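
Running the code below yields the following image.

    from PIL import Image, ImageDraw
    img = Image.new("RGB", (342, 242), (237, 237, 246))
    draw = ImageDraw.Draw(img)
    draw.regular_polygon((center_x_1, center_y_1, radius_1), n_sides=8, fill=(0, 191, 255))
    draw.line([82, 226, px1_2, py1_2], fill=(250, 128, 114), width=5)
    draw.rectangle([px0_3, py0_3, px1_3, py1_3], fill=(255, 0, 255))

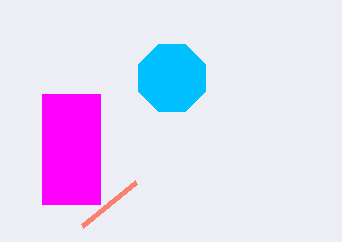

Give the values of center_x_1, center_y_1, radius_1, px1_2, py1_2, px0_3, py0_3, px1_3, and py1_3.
center_x_1 = 172; center_y_1 = 78; radius_1 = 36; px1_2 = 136; py1_2 = 182; px0_3 = 42; py0_3 = 94; px1_3 = 100; py1_3 = 204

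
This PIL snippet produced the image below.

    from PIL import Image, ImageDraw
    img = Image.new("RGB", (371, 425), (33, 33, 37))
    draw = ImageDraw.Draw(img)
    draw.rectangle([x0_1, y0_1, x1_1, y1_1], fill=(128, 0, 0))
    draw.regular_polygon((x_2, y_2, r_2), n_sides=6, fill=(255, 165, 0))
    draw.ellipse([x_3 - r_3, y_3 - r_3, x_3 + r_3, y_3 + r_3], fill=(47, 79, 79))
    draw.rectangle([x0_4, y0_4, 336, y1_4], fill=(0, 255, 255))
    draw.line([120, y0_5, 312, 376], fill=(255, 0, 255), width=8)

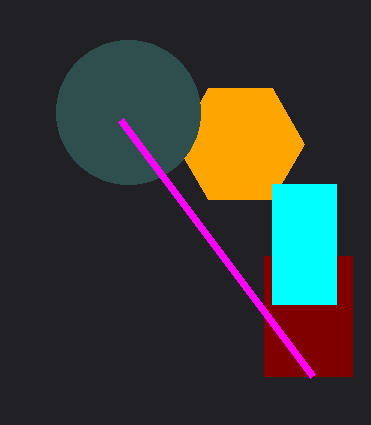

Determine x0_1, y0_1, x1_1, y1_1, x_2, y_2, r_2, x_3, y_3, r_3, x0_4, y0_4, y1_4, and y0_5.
x0_1 = 264; y0_1 = 256; x1_1 = 352; y1_1 = 376; x_2 = 240; y_2 = 144; r_2 = 64; x_3 = 128; y_3 = 112; r_3 = 72; x0_4 = 272; y0_4 = 184; y1_4 = 304; y0_5 = 120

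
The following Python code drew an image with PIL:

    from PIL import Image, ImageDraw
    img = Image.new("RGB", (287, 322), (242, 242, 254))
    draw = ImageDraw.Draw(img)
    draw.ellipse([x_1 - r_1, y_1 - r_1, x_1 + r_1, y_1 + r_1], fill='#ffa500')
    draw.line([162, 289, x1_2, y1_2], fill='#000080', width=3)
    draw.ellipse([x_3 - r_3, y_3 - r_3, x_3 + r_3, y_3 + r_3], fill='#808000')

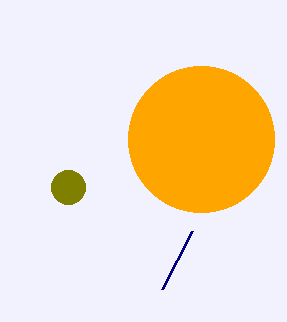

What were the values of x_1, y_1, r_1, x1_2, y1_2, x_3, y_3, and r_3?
x_1 = 201; y_1 = 139; r_1 = 73; x1_2 = 192; y1_2 = 231; x_3 = 68; y_3 = 187; r_3 = 17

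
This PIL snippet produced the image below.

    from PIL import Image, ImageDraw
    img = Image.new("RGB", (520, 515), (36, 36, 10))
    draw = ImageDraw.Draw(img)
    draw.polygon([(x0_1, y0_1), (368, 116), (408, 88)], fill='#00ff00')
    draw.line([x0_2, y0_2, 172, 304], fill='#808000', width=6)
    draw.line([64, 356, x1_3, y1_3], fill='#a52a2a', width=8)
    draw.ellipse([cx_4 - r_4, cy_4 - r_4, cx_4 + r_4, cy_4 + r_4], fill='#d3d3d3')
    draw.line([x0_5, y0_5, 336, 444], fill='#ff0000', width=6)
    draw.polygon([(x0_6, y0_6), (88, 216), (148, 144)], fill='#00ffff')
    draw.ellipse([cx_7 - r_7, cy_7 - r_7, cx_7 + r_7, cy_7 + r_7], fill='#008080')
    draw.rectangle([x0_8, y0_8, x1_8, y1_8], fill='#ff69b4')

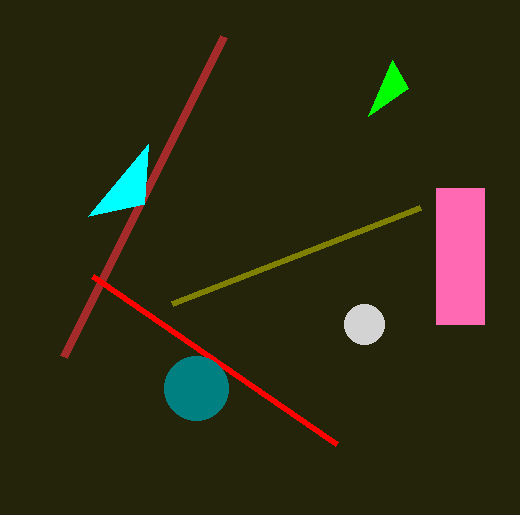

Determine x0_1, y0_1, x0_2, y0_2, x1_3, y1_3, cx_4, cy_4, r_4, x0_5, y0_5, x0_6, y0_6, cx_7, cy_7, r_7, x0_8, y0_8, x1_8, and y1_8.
x0_1 = 392
y0_1 = 60
x0_2 = 420
y0_2 = 208
x1_3 = 224
y1_3 = 36
cx_4 = 364
cy_4 = 324
r_4 = 20
x0_5 = 92
y0_5 = 276
x0_6 = 144
y0_6 = 204
cx_7 = 196
cy_7 = 388
r_7 = 32
x0_8 = 436
y0_8 = 188
x1_8 = 484
y1_8 = 324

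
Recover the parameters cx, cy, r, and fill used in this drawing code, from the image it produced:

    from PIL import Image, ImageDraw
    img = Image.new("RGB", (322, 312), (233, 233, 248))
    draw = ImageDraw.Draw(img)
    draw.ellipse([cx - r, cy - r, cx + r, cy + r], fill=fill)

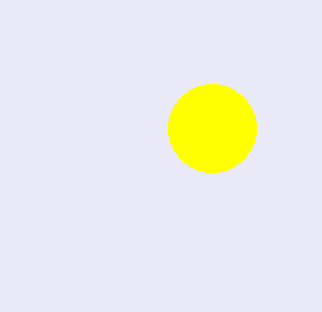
cx = 212; cy = 128; r = 44; fill = 'yellow'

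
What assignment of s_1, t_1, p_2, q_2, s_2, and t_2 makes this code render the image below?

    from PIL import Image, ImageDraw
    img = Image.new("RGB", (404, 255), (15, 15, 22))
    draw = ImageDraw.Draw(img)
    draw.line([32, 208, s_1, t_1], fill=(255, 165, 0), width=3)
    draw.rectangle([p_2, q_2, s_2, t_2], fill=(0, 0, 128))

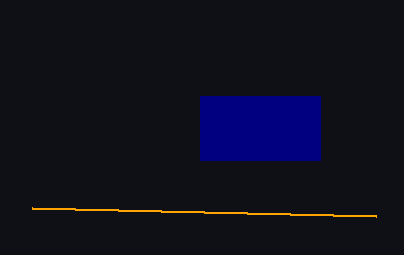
s_1 = 376, t_1 = 216, p_2 = 200, q_2 = 96, s_2 = 320, t_2 = 160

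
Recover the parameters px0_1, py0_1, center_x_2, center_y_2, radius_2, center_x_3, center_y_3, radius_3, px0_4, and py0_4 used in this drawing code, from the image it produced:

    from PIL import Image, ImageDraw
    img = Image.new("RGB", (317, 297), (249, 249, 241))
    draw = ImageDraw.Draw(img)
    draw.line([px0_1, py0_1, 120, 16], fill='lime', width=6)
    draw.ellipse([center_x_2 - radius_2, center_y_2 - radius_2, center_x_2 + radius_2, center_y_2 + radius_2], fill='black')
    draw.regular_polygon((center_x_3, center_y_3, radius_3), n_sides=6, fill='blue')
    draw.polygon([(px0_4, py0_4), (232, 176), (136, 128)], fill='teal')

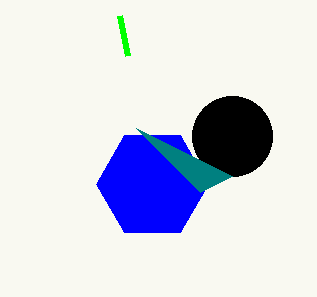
px0_1 = 128; py0_1 = 56; center_x_2 = 232; center_y_2 = 136; radius_2 = 40; center_x_3 = 152; center_y_3 = 184; radius_3 = 56; px0_4 = 200; py0_4 = 192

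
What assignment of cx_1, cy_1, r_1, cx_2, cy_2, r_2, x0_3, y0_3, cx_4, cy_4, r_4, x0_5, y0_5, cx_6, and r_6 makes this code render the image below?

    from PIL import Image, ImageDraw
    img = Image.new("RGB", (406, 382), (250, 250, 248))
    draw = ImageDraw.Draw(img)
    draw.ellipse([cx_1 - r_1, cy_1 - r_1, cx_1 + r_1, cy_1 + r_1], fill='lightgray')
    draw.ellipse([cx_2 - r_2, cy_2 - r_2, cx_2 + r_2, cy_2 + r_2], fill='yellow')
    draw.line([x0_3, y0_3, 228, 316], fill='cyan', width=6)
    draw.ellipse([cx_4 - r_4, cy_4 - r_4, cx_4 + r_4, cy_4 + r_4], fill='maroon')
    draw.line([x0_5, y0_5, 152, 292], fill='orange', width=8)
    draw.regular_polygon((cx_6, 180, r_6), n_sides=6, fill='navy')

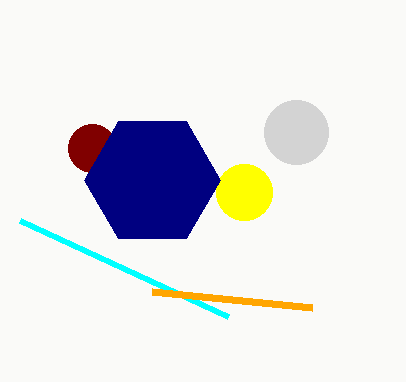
cx_1 = 296, cy_1 = 132, r_1 = 32, cx_2 = 244, cy_2 = 192, r_2 = 28, x0_3 = 20, y0_3 = 220, cx_4 = 92, cy_4 = 148, r_4 = 24, x0_5 = 312, y0_5 = 308, cx_6 = 152, r_6 = 68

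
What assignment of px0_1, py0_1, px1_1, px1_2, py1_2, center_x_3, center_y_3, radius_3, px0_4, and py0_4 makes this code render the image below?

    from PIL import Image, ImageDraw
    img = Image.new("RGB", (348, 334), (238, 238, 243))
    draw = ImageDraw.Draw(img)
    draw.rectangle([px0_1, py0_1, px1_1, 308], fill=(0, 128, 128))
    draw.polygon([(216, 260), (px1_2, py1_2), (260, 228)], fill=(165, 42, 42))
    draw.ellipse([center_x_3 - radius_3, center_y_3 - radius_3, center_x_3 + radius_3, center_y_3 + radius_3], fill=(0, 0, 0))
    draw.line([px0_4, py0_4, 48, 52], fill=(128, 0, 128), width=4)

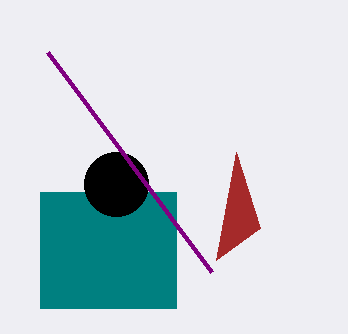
px0_1 = 40
py0_1 = 192
px1_1 = 176
px1_2 = 236
py1_2 = 152
center_x_3 = 116
center_y_3 = 184
radius_3 = 32
px0_4 = 212
py0_4 = 272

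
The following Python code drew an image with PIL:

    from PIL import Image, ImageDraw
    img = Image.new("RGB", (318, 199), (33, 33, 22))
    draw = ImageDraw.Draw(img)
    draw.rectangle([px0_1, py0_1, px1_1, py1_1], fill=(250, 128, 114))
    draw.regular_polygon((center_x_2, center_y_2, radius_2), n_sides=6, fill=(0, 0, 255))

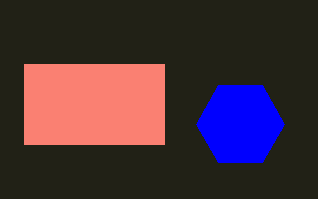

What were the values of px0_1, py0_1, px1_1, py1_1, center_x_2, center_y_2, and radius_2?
px0_1 = 24; py0_1 = 64; px1_1 = 164; py1_1 = 144; center_x_2 = 240; center_y_2 = 124; radius_2 = 44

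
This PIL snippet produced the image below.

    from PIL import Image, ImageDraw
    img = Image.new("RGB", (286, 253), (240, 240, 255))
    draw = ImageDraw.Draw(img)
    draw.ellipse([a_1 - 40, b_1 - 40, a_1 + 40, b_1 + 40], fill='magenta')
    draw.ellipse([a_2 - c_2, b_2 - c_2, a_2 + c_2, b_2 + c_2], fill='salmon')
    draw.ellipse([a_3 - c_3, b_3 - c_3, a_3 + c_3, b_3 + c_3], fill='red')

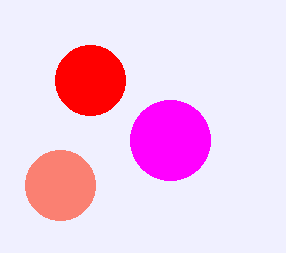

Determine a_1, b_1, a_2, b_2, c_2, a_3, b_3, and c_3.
a_1 = 170
b_1 = 140
a_2 = 60
b_2 = 185
c_2 = 35
a_3 = 90
b_3 = 80
c_3 = 35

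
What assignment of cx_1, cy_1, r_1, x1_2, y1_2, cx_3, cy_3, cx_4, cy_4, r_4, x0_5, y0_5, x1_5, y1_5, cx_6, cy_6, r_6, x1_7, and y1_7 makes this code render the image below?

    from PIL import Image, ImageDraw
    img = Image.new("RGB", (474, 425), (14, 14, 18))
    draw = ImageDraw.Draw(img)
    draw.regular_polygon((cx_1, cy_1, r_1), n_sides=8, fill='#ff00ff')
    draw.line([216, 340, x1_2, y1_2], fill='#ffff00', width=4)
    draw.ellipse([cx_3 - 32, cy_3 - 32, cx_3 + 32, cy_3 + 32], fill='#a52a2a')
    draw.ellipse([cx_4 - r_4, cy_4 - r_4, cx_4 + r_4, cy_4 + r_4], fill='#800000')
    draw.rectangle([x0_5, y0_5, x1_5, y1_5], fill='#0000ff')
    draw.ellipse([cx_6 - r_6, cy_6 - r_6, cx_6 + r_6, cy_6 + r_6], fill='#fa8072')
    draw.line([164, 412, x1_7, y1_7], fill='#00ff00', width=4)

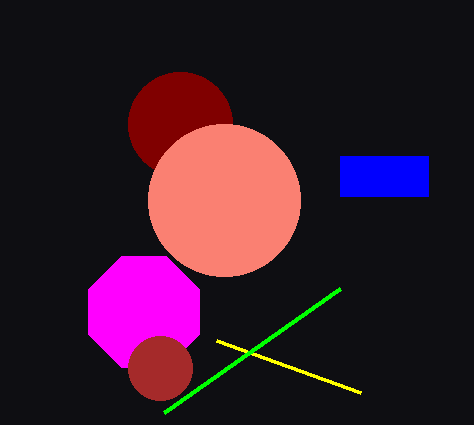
cx_1 = 144; cy_1 = 312; r_1 = 60; x1_2 = 360; y1_2 = 392; cx_3 = 160; cy_3 = 368; cx_4 = 180; cy_4 = 124; r_4 = 52; x0_5 = 340; y0_5 = 156; x1_5 = 428; y1_5 = 196; cx_6 = 224; cy_6 = 200; r_6 = 76; x1_7 = 340; y1_7 = 288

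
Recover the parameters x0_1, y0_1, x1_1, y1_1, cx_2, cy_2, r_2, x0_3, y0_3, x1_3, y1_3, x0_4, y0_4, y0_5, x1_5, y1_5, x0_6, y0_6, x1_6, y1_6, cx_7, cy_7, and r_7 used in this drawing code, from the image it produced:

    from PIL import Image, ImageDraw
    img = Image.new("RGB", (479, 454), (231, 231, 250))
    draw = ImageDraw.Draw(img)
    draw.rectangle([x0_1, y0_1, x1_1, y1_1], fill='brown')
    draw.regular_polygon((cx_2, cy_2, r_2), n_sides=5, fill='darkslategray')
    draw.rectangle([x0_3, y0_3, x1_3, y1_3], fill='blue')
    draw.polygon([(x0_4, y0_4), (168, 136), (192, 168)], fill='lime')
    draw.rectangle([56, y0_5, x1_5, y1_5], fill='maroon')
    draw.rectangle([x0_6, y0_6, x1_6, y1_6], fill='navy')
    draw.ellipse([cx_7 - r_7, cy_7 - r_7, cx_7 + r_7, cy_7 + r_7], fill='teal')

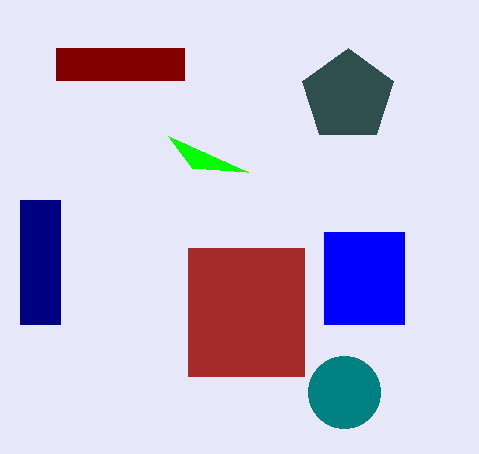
x0_1 = 188; y0_1 = 248; x1_1 = 304; y1_1 = 376; cx_2 = 348; cy_2 = 96; r_2 = 48; x0_3 = 324; y0_3 = 232; x1_3 = 404; y1_3 = 324; x0_4 = 248; y0_4 = 172; y0_5 = 48; x1_5 = 184; y1_5 = 80; x0_6 = 20; y0_6 = 200; x1_6 = 60; y1_6 = 324; cx_7 = 344; cy_7 = 392; r_7 = 36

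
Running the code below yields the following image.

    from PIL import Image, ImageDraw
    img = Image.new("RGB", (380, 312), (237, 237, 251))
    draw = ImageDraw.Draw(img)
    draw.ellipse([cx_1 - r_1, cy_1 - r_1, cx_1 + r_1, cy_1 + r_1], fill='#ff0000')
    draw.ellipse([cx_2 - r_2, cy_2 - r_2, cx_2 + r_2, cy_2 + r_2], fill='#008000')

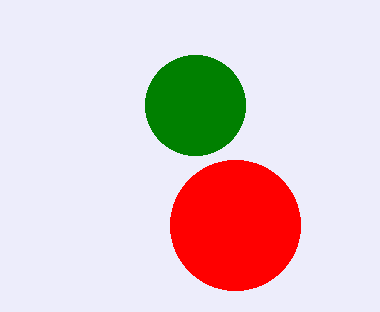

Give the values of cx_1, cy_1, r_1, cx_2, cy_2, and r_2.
cx_1 = 235
cy_1 = 225
r_1 = 65
cx_2 = 195
cy_2 = 105
r_2 = 50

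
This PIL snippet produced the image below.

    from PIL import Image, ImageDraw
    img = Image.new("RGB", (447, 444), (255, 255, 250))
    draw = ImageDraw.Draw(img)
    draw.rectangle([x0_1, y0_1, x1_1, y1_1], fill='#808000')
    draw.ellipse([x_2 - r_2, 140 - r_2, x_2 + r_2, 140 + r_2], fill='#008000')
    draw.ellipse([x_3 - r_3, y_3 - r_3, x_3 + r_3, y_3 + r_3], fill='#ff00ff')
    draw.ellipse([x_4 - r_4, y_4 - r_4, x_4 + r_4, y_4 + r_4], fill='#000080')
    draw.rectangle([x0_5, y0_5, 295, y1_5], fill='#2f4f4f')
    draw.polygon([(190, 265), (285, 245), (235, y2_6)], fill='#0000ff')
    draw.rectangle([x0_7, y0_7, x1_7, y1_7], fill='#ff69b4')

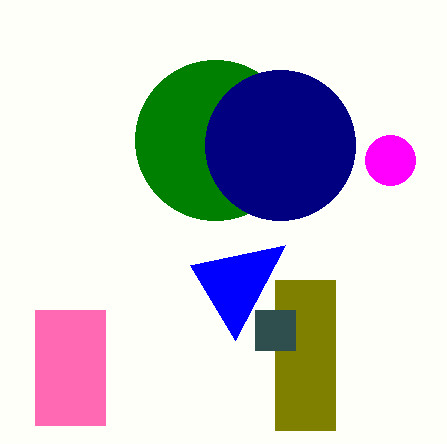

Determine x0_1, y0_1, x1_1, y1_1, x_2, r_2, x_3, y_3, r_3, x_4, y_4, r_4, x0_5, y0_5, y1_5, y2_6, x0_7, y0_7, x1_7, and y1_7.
x0_1 = 275; y0_1 = 280; x1_1 = 335; y1_1 = 430; x_2 = 215; r_2 = 80; x_3 = 390; y_3 = 160; r_3 = 25; x_4 = 280; y_4 = 145; r_4 = 75; x0_5 = 255; y0_5 = 310; y1_5 = 350; y2_6 = 340; x0_7 = 35; y0_7 = 310; x1_7 = 105; y1_7 = 425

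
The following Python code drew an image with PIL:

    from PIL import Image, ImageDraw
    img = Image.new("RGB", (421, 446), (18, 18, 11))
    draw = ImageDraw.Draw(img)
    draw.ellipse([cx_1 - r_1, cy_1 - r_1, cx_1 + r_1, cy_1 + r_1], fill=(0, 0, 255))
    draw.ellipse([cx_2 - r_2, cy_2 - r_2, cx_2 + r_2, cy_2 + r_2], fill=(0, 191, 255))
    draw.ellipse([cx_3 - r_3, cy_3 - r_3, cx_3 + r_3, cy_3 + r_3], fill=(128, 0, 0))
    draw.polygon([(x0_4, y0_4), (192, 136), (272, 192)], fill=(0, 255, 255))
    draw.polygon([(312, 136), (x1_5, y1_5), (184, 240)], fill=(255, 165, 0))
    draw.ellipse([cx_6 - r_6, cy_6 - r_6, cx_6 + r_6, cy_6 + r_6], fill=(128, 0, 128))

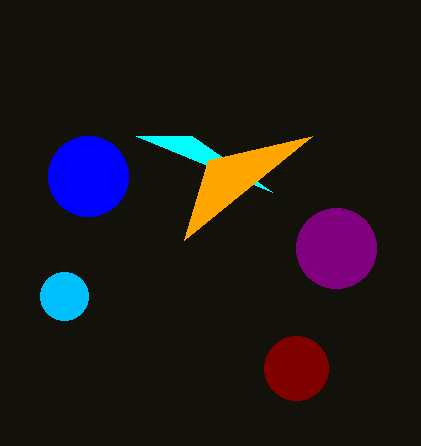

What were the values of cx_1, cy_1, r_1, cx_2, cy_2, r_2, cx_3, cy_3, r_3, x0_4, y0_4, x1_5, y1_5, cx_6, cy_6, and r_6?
cx_1 = 88; cy_1 = 176; r_1 = 40; cx_2 = 64; cy_2 = 296; r_2 = 24; cx_3 = 296; cy_3 = 368; r_3 = 32; x0_4 = 136; y0_4 = 136; x1_5 = 208; y1_5 = 160; cx_6 = 336; cy_6 = 248; r_6 = 40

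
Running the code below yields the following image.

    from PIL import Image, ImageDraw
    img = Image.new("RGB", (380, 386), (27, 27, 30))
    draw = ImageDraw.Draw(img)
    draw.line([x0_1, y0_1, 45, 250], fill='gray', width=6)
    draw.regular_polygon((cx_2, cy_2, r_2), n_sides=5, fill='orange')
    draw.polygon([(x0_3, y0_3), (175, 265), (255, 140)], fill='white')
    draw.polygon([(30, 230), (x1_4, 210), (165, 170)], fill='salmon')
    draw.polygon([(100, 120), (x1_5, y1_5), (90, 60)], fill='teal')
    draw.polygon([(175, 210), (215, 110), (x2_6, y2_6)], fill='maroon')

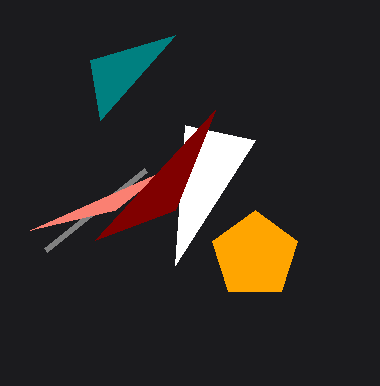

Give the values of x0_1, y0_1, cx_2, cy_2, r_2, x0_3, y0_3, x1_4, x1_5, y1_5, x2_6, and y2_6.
x0_1 = 145; y0_1 = 170; cx_2 = 255; cy_2 = 255; r_2 = 45; x0_3 = 185; y0_3 = 125; x1_4 = 115; x1_5 = 175; y1_5 = 35; x2_6 = 95; y2_6 = 240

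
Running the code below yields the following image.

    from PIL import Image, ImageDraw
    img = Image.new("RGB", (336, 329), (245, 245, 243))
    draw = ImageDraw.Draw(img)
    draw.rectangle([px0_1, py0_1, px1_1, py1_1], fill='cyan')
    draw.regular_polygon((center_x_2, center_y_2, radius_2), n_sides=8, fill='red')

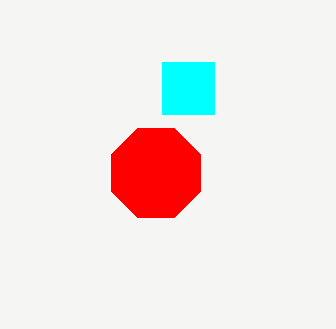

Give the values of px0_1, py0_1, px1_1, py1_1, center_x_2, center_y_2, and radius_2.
px0_1 = 162; py0_1 = 62; px1_1 = 214; py1_1 = 114; center_x_2 = 156; center_y_2 = 173; radius_2 = 48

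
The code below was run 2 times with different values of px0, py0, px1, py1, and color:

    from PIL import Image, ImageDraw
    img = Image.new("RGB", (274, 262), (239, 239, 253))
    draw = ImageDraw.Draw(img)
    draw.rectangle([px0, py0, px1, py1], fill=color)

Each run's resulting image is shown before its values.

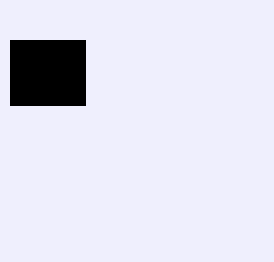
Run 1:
px0 = 10
py0 = 40
px1 = 85
py1 = 105
color = 'black'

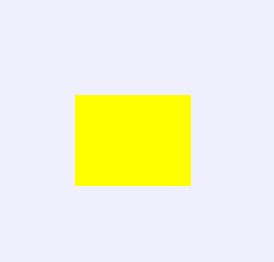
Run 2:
px0 = 75, py0 = 95, px1 = 190, py1 = 185, color = 'yellow'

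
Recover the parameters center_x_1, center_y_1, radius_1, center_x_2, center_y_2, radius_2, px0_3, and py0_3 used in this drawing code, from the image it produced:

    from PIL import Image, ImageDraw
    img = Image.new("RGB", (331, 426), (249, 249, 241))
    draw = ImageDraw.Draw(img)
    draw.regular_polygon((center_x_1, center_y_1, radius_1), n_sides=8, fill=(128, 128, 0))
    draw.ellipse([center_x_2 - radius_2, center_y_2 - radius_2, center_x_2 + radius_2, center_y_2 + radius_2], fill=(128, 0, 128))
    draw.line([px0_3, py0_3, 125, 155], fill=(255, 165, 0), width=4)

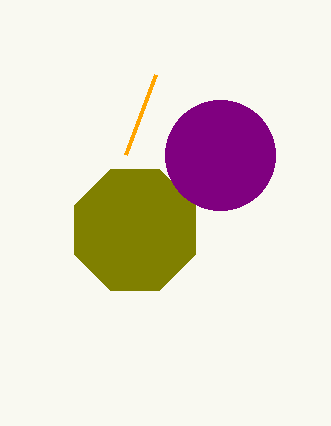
center_x_1 = 135
center_y_1 = 230
radius_1 = 65
center_x_2 = 220
center_y_2 = 155
radius_2 = 55
px0_3 = 155
py0_3 = 75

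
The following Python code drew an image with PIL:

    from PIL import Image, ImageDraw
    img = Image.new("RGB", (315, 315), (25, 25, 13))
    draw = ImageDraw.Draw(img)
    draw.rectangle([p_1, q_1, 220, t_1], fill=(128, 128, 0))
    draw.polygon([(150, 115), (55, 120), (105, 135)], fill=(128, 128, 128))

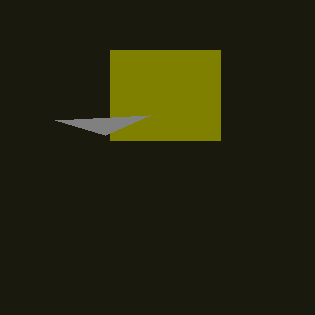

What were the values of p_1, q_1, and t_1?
p_1 = 110
q_1 = 50
t_1 = 140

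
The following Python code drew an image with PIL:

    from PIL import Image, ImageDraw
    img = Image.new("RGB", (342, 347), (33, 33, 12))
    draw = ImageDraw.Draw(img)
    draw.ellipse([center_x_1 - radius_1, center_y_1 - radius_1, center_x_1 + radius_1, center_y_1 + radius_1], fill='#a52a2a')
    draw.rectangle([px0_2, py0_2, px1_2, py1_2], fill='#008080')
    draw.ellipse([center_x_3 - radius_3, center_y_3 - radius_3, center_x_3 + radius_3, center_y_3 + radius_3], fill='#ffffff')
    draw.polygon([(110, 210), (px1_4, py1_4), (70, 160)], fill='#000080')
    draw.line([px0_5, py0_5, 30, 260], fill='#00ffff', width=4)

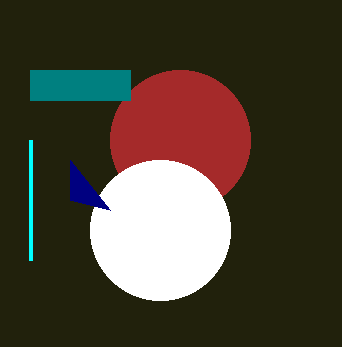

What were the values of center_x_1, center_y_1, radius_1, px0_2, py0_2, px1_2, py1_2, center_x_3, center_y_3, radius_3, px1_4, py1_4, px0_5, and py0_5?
center_x_1 = 180; center_y_1 = 140; radius_1 = 70; px0_2 = 30; py0_2 = 70; px1_2 = 130; py1_2 = 100; center_x_3 = 160; center_y_3 = 230; radius_3 = 70; px1_4 = 70; py1_4 = 200; px0_5 = 30; py0_5 = 140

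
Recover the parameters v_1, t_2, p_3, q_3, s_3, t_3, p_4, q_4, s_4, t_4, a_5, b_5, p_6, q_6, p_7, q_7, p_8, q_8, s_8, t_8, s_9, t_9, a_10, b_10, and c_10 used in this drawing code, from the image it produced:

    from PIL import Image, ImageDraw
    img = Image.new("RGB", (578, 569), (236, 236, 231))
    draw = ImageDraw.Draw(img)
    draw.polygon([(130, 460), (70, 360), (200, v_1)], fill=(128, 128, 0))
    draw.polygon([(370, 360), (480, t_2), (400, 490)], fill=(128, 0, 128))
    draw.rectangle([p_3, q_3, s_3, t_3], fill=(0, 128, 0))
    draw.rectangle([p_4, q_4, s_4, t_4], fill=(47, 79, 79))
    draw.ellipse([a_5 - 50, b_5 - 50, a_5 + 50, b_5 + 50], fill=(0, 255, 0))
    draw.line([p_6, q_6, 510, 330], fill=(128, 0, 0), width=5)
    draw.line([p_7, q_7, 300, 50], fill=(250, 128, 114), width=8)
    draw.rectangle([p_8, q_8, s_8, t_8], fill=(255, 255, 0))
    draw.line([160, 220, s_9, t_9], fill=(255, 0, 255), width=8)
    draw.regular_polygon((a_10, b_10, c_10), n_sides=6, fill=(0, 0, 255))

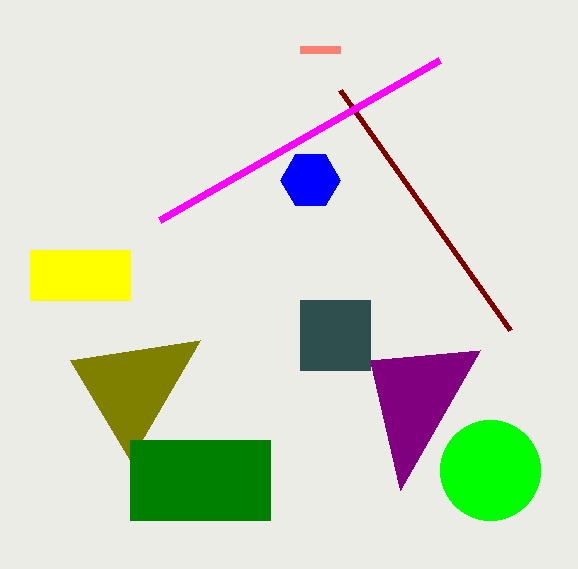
v_1 = 340, t_2 = 350, p_3 = 130, q_3 = 440, s_3 = 270, t_3 = 520, p_4 = 300, q_4 = 300, s_4 = 370, t_4 = 370, a_5 = 490, b_5 = 470, p_6 = 340, q_6 = 90, p_7 = 340, q_7 = 50, p_8 = 30, q_8 = 250, s_8 = 130, t_8 = 300, s_9 = 440, t_9 = 60, a_10 = 310, b_10 = 180, c_10 = 30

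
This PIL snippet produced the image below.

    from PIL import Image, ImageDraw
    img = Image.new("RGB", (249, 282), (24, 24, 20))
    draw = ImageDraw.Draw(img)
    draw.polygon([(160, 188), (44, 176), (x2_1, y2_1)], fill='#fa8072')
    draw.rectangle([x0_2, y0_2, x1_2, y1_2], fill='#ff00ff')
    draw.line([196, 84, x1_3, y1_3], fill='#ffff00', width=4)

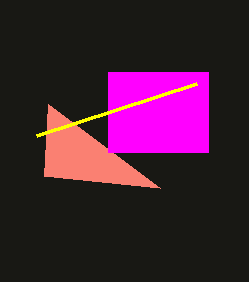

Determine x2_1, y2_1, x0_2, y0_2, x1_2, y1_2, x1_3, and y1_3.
x2_1 = 48
y2_1 = 104
x0_2 = 108
y0_2 = 72
x1_2 = 208
y1_2 = 152
x1_3 = 36
y1_3 = 136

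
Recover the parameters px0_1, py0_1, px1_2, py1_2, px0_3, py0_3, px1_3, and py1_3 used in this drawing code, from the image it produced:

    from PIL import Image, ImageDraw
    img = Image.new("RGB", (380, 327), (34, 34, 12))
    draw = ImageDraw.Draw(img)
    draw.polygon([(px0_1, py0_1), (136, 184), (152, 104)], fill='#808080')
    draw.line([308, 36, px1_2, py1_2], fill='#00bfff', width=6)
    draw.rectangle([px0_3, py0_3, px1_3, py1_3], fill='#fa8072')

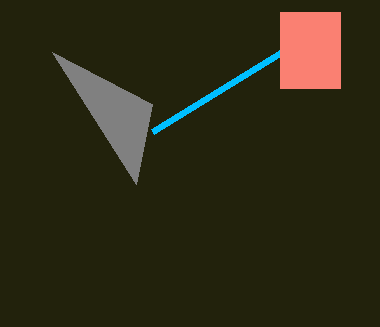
px0_1 = 52; py0_1 = 52; px1_2 = 152; py1_2 = 132; px0_3 = 280; py0_3 = 12; px1_3 = 340; py1_3 = 88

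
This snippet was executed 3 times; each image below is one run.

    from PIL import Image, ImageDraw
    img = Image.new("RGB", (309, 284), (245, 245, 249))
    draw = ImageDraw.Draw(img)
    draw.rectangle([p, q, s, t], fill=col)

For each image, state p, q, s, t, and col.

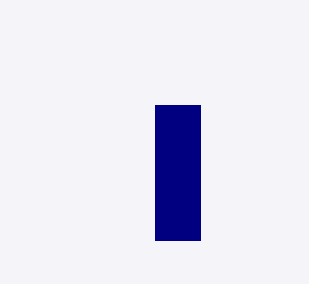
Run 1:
p = 155, q = 105, s = 200, t = 240, col = 'navy'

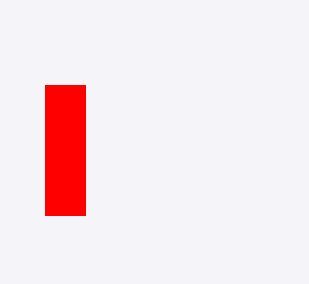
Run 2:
p = 45, q = 85, s = 85, t = 215, col = 'red'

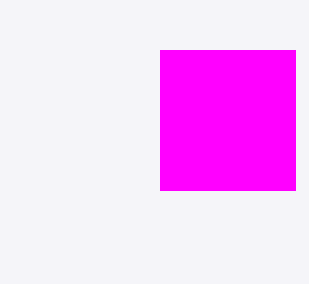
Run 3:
p = 160, q = 50, s = 295, t = 190, col = 'magenta'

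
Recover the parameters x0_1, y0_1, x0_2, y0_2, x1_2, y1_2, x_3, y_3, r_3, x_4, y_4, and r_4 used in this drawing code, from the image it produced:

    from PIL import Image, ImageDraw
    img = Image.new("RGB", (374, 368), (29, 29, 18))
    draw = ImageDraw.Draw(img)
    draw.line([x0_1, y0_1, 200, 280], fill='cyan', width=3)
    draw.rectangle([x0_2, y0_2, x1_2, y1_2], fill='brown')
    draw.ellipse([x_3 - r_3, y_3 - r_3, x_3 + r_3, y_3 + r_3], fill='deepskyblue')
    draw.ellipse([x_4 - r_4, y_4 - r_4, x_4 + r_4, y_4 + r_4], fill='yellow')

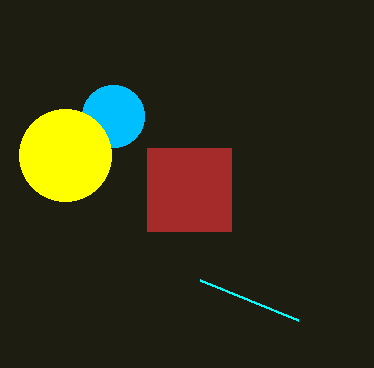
x0_1 = 298; y0_1 = 320; x0_2 = 147; y0_2 = 148; x1_2 = 231; y1_2 = 231; x_3 = 113; y_3 = 116; r_3 = 31; x_4 = 65; y_4 = 155; r_4 = 46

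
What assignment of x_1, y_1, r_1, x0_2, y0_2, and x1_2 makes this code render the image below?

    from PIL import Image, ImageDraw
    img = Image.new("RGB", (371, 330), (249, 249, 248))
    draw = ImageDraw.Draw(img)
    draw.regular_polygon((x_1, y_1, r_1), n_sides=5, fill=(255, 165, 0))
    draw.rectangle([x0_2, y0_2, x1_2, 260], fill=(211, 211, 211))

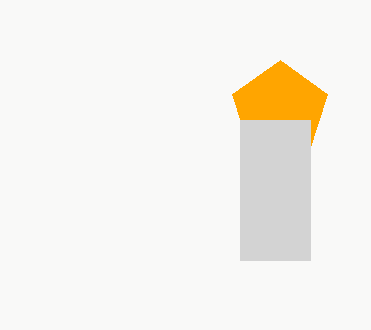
x_1 = 280, y_1 = 110, r_1 = 50, x0_2 = 240, y0_2 = 120, x1_2 = 310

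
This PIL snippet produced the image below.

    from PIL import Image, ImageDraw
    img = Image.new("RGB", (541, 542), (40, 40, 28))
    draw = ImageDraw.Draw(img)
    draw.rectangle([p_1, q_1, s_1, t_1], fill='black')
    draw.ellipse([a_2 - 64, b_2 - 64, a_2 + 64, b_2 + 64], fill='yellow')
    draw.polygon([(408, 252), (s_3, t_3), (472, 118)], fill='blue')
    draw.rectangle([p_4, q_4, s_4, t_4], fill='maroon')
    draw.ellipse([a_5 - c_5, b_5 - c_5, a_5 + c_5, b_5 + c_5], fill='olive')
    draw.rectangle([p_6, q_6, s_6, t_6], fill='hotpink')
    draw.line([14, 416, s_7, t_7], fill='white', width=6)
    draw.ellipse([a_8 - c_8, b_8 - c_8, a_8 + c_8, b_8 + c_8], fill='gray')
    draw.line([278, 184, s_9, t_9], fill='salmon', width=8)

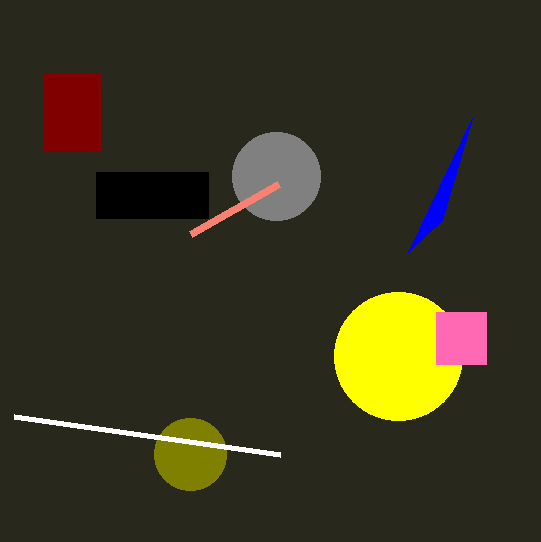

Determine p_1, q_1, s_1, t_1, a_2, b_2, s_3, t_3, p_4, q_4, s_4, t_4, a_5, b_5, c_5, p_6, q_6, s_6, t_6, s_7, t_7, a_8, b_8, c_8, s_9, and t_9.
p_1 = 96
q_1 = 172
s_1 = 208
t_1 = 218
a_2 = 398
b_2 = 356
s_3 = 442
t_3 = 220
p_4 = 44
q_4 = 74
s_4 = 100
t_4 = 150
a_5 = 190
b_5 = 454
c_5 = 36
p_6 = 436
q_6 = 312
s_6 = 486
t_6 = 364
s_7 = 280
t_7 = 454
a_8 = 276
b_8 = 176
c_8 = 44
s_9 = 190
t_9 = 234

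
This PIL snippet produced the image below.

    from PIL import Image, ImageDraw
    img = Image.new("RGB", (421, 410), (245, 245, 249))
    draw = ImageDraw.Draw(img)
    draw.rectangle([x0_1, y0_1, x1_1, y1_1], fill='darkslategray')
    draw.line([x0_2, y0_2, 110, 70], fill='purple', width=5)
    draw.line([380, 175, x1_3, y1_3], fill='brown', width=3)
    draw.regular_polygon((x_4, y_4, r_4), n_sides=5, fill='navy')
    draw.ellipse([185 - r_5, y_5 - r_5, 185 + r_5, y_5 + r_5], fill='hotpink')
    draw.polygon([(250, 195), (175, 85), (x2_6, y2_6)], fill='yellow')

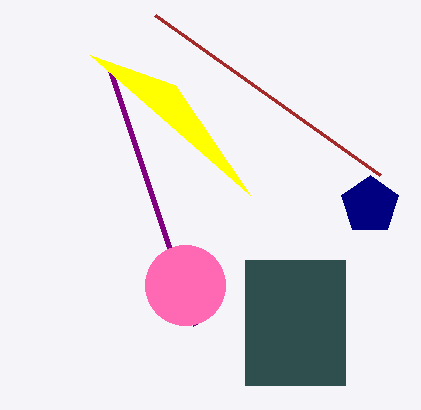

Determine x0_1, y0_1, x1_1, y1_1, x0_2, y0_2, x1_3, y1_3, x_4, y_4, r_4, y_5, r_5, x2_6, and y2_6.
x0_1 = 245; y0_1 = 260; x1_1 = 345; y1_1 = 385; x0_2 = 195; y0_2 = 325; x1_3 = 155; y1_3 = 15; x_4 = 370; y_4 = 205; r_4 = 30; y_5 = 285; r_5 = 40; x2_6 = 90; y2_6 = 55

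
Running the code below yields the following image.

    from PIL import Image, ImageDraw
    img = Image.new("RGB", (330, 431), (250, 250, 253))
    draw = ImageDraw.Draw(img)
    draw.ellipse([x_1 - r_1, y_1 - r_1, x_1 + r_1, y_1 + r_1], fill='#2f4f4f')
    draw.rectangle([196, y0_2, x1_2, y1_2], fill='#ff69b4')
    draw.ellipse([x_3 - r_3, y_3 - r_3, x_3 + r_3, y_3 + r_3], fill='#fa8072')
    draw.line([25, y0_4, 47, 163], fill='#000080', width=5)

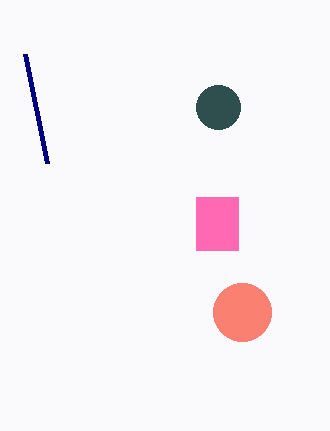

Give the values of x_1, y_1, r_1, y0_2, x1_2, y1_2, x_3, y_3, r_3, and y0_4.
x_1 = 218; y_1 = 107; r_1 = 22; y0_2 = 197; x1_2 = 238; y1_2 = 250; x_3 = 242; y_3 = 312; r_3 = 29; y0_4 = 54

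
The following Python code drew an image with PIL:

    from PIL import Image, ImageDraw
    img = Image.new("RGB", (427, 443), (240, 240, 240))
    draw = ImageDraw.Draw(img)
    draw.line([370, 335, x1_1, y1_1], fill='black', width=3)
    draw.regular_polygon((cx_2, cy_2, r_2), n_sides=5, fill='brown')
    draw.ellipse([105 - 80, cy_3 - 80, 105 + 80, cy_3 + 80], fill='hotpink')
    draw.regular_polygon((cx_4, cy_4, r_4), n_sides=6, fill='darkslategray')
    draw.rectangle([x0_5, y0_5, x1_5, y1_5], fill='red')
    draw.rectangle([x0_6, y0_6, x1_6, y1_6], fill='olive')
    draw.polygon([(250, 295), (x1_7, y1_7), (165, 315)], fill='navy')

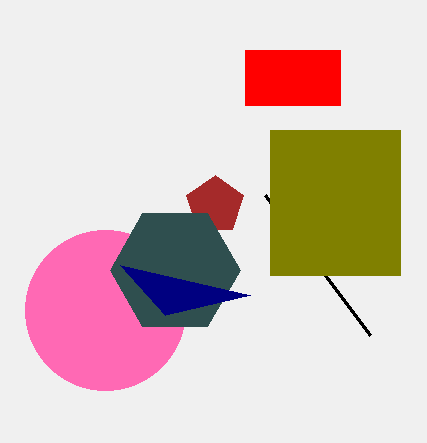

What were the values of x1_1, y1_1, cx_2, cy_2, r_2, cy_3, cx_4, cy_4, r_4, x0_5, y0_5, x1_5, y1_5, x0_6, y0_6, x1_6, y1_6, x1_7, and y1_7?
x1_1 = 265; y1_1 = 195; cx_2 = 215; cy_2 = 205; r_2 = 30; cy_3 = 310; cx_4 = 175; cy_4 = 270; r_4 = 65; x0_5 = 245; y0_5 = 50; x1_5 = 340; y1_5 = 105; x0_6 = 270; y0_6 = 130; x1_6 = 400; y1_6 = 275; x1_7 = 120; y1_7 = 265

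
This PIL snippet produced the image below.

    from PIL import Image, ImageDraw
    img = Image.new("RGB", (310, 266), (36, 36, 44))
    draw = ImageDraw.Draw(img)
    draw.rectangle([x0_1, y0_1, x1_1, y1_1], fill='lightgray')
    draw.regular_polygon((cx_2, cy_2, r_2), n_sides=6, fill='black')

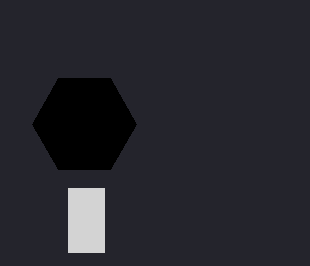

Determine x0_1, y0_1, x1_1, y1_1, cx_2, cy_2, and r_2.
x0_1 = 68, y0_1 = 188, x1_1 = 104, y1_1 = 252, cx_2 = 84, cy_2 = 124, r_2 = 52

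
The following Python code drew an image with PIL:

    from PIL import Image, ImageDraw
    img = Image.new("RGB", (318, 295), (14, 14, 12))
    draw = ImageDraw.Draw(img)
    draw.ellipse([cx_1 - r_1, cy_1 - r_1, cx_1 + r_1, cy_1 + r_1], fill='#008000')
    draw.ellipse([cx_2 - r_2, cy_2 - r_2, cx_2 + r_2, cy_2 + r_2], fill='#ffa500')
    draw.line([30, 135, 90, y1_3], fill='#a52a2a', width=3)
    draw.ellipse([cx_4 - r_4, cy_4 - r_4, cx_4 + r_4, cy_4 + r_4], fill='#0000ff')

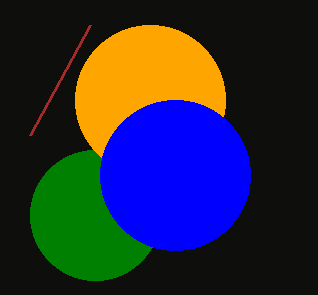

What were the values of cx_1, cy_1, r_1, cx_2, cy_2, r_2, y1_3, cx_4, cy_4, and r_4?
cx_1 = 95
cy_1 = 215
r_1 = 65
cx_2 = 150
cy_2 = 100
r_2 = 75
y1_3 = 25
cx_4 = 175
cy_4 = 175
r_4 = 75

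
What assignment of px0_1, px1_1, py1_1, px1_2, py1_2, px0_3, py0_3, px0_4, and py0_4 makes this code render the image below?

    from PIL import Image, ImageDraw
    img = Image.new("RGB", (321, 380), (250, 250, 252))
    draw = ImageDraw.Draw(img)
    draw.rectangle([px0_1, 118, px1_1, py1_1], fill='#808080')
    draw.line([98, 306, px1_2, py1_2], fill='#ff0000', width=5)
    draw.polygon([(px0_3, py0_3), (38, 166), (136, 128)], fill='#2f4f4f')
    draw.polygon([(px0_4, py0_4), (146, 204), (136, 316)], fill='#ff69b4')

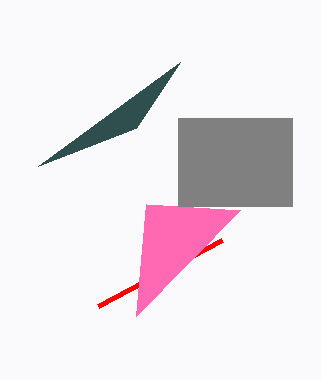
px0_1 = 178
px1_1 = 292
py1_1 = 206
px1_2 = 222
py1_2 = 240
px0_3 = 180
py0_3 = 62
px0_4 = 240
py0_4 = 210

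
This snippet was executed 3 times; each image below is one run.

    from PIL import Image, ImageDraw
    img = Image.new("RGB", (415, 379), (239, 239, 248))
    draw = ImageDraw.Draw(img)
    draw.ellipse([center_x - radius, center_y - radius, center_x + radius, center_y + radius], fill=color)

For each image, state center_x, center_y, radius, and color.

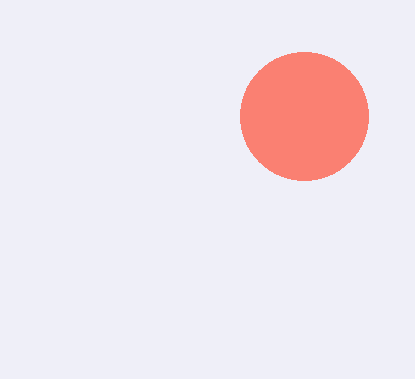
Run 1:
center_x = 304, center_y = 116, radius = 64, color = 'salmon'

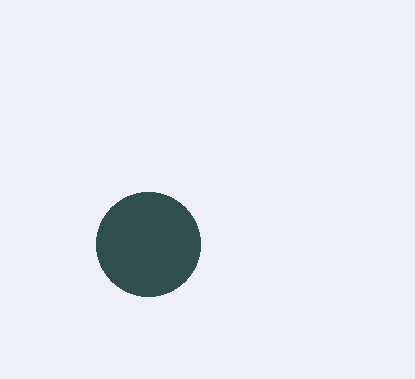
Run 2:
center_x = 148
center_y = 244
radius = 52
color = 'darkslategray'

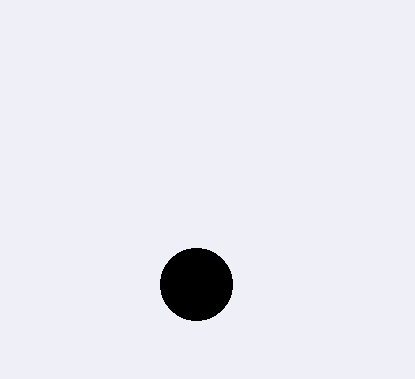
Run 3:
center_x = 196; center_y = 284; radius = 36; color = 'black'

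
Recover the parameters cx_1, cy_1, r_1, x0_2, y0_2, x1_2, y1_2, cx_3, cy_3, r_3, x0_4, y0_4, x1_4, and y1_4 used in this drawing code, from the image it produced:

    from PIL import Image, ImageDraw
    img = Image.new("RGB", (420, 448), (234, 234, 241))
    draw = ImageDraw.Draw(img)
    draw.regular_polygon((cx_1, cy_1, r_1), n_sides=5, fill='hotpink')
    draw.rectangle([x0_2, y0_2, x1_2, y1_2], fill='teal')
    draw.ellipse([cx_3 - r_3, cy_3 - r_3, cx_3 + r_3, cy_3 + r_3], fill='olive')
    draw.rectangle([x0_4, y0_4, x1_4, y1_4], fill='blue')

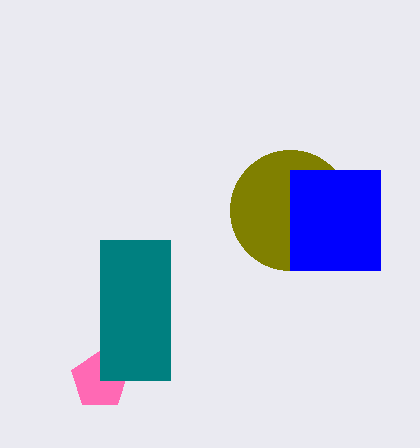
cx_1 = 100
cy_1 = 380
r_1 = 30
x0_2 = 100
y0_2 = 240
x1_2 = 170
y1_2 = 380
cx_3 = 290
cy_3 = 210
r_3 = 60
x0_4 = 290
y0_4 = 170
x1_4 = 380
y1_4 = 270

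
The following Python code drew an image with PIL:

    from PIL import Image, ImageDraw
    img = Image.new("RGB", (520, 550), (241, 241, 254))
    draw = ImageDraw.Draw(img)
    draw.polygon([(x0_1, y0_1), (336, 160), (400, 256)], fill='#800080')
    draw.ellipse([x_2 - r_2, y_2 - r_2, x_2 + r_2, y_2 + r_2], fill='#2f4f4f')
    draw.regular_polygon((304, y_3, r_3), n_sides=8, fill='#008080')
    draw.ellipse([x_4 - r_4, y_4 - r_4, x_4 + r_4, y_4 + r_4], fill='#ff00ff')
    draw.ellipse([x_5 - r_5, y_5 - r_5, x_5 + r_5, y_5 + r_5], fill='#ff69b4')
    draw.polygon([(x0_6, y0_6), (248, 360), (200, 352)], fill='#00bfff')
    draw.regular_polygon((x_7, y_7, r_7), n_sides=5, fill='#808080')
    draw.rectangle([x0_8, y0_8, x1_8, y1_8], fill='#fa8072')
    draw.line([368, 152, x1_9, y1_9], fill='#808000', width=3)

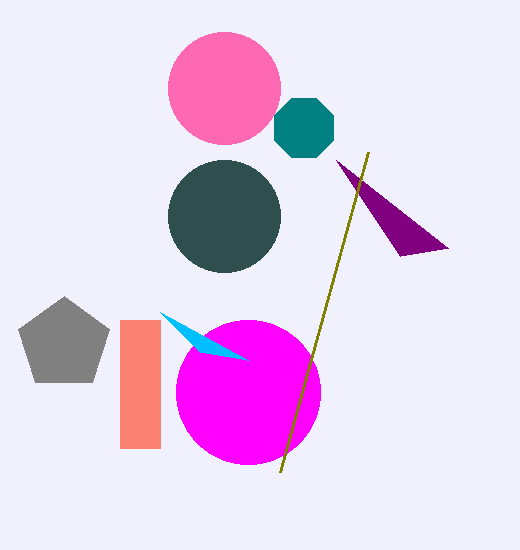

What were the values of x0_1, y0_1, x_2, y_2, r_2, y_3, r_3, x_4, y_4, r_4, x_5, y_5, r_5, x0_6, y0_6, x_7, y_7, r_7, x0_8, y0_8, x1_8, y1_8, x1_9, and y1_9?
x0_1 = 448; y0_1 = 248; x_2 = 224; y_2 = 216; r_2 = 56; y_3 = 128; r_3 = 32; x_4 = 248; y_4 = 392; r_4 = 72; x_5 = 224; y_5 = 88; r_5 = 56; x0_6 = 160; y0_6 = 312; x_7 = 64; y_7 = 344; r_7 = 48; x0_8 = 120; y0_8 = 320; x1_8 = 160; y1_8 = 448; x1_9 = 280; y1_9 = 472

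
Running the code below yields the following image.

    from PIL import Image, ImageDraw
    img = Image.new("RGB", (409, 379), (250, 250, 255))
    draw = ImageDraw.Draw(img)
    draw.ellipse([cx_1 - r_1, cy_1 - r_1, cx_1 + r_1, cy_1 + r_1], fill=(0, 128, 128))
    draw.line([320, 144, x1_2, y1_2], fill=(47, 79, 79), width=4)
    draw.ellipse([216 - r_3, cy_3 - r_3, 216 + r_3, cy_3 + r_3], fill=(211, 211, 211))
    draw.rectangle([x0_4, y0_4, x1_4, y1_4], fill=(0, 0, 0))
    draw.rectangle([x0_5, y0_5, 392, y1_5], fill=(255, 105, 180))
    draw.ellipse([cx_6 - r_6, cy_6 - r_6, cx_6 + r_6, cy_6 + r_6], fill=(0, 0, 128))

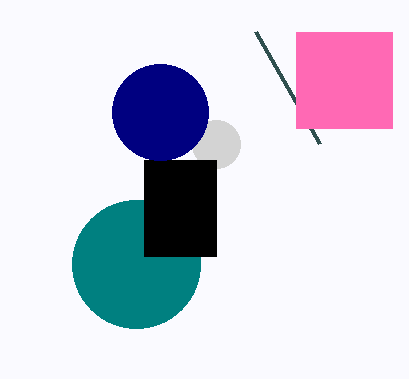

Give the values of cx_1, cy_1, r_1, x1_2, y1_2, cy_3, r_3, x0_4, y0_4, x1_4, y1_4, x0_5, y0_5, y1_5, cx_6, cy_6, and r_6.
cx_1 = 136
cy_1 = 264
r_1 = 64
x1_2 = 256
y1_2 = 32
cy_3 = 144
r_3 = 24
x0_4 = 144
y0_4 = 160
x1_4 = 216
y1_4 = 256
x0_5 = 296
y0_5 = 32
y1_5 = 128
cx_6 = 160
cy_6 = 112
r_6 = 48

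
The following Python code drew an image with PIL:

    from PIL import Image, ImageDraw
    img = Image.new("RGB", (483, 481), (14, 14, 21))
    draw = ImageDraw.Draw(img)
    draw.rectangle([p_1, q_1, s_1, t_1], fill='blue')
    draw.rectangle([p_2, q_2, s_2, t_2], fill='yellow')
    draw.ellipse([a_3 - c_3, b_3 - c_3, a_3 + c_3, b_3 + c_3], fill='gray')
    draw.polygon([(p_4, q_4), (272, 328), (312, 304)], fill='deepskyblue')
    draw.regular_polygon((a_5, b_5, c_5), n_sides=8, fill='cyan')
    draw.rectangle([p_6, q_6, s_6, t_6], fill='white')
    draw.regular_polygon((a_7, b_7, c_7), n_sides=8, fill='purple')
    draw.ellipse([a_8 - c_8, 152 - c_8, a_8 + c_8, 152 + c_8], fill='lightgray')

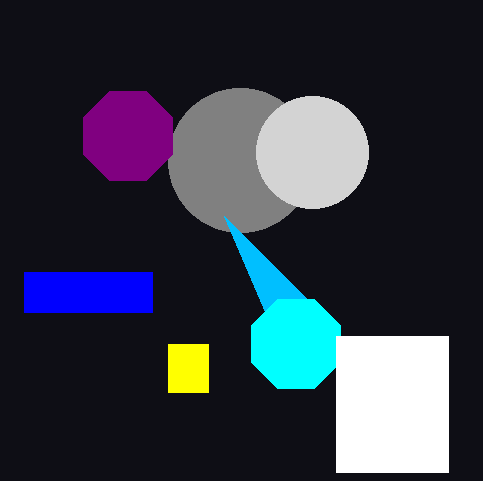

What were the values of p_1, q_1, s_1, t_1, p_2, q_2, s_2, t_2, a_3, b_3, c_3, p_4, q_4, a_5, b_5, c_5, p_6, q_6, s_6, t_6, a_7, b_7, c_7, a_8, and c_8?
p_1 = 24; q_1 = 272; s_1 = 152; t_1 = 312; p_2 = 168; q_2 = 344; s_2 = 208; t_2 = 392; a_3 = 240; b_3 = 160; c_3 = 72; p_4 = 224; q_4 = 216; a_5 = 296; b_5 = 344; c_5 = 48; p_6 = 336; q_6 = 336; s_6 = 448; t_6 = 472; a_7 = 128; b_7 = 136; c_7 = 48; a_8 = 312; c_8 = 56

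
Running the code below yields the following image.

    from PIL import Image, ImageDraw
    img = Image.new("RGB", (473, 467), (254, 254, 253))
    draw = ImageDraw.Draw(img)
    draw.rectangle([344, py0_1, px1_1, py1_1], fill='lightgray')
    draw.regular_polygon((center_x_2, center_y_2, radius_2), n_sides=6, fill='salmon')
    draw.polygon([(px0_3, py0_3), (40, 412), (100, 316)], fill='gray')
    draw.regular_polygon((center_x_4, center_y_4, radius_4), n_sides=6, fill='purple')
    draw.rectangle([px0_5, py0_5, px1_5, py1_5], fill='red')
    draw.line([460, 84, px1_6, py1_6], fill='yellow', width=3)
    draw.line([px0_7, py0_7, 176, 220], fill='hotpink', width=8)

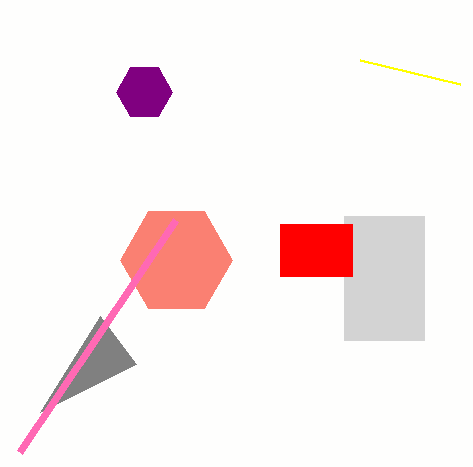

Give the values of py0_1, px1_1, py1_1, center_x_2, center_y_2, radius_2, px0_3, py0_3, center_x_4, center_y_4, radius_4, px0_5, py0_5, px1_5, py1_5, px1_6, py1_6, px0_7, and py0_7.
py0_1 = 216
px1_1 = 424
py1_1 = 340
center_x_2 = 176
center_y_2 = 260
radius_2 = 56
px0_3 = 136
py0_3 = 364
center_x_4 = 144
center_y_4 = 92
radius_4 = 28
px0_5 = 280
py0_5 = 224
px1_5 = 352
py1_5 = 276
px1_6 = 360
py1_6 = 60
px0_7 = 20
py0_7 = 452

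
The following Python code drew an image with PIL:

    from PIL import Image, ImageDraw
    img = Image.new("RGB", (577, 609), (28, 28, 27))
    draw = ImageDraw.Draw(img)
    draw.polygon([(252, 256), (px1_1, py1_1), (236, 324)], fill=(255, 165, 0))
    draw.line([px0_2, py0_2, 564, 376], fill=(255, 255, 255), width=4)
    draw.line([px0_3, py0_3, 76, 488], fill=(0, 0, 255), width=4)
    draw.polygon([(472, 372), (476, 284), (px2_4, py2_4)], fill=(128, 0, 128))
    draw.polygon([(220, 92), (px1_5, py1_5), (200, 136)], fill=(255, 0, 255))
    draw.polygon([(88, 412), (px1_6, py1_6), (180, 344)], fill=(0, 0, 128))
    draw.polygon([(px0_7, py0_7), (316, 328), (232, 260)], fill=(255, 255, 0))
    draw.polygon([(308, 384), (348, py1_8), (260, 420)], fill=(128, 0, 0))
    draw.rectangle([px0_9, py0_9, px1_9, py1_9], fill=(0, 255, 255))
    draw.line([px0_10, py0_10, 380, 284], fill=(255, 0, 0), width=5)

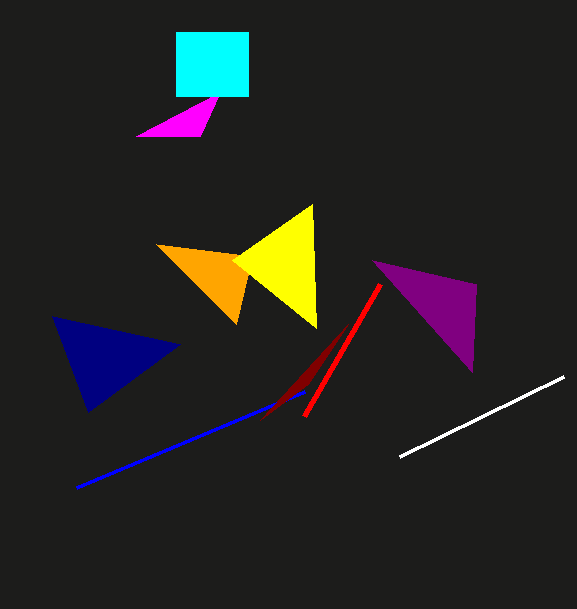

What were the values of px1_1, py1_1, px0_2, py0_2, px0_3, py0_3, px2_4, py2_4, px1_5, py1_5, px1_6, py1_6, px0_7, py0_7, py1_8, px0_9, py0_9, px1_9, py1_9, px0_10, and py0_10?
px1_1 = 156; py1_1 = 244; px0_2 = 400; py0_2 = 456; px0_3 = 304; py0_3 = 392; px2_4 = 372; py2_4 = 260; px1_5 = 136; py1_5 = 136; px1_6 = 52; py1_6 = 316; px0_7 = 312; py0_7 = 204; py1_8 = 324; px0_9 = 176; py0_9 = 32; px1_9 = 248; py1_9 = 96; px0_10 = 304; py0_10 = 416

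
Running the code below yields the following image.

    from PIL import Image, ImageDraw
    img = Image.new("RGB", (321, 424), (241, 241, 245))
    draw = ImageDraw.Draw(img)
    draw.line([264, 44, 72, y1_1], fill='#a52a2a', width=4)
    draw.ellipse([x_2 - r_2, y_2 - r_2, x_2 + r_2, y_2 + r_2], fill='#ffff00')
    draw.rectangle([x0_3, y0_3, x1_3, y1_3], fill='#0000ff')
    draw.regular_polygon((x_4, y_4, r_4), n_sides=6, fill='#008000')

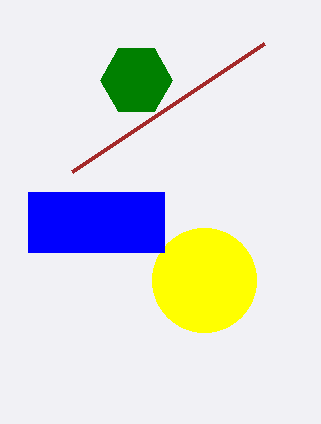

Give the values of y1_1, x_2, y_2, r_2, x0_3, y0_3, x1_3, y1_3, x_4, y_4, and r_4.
y1_1 = 172
x_2 = 204
y_2 = 280
r_2 = 52
x0_3 = 28
y0_3 = 192
x1_3 = 164
y1_3 = 252
x_4 = 136
y_4 = 80
r_4 = 36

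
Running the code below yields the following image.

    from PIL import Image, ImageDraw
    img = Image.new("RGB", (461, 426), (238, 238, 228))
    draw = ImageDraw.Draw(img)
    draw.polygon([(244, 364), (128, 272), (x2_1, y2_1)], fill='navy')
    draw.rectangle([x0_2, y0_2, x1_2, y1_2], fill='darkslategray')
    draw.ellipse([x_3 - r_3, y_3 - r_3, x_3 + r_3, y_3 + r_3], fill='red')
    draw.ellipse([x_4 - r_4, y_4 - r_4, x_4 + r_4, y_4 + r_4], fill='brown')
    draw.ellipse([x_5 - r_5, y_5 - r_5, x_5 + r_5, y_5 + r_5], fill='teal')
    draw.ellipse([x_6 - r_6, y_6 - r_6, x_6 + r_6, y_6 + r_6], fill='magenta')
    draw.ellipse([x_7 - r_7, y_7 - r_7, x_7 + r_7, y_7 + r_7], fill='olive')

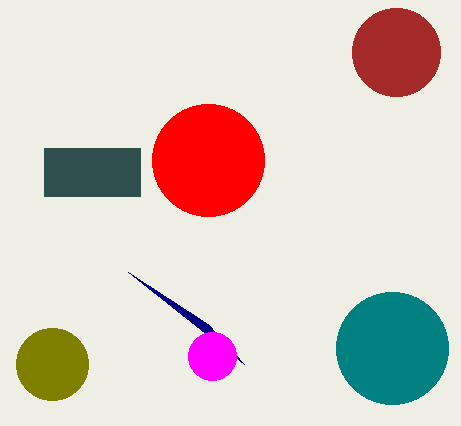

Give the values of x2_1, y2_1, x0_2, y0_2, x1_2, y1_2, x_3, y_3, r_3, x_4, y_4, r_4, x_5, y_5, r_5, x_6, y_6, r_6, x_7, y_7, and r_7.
x2_1 = 208
y2_1 = 324
x0_2 = 44
y0_2 = 148
x1_2 = 140
y1_2 = 196
x_3 = 208
y_3 = 160
r_3 = 56
x_4 = 396
y_4 = 52
r_4 = 44
x_5 = 392
y_5 = 348
r_5 = 56
x_6 = 212
y_6 = 356
r_6 = 24
x_7 = 52
y_7 = 364
r_7 = 36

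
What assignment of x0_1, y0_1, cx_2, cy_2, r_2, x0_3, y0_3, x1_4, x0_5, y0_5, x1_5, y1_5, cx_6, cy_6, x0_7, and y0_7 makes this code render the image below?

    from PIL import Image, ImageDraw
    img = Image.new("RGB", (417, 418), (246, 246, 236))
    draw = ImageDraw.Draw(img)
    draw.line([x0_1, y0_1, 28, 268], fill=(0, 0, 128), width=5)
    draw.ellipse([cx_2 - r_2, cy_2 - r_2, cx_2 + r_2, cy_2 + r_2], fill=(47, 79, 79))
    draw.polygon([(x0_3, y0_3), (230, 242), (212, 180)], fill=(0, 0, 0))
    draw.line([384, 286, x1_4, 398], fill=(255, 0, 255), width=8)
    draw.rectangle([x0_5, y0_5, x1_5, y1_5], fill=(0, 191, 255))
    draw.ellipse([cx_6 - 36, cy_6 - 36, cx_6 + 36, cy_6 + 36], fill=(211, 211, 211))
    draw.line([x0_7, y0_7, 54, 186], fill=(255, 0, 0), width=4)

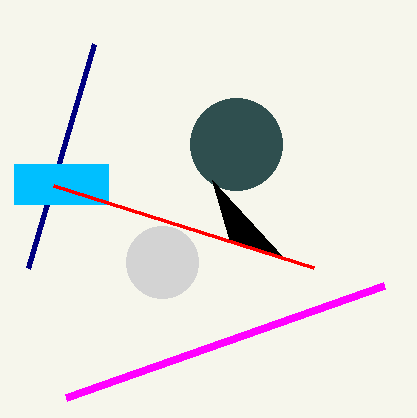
x0_1 = 94
y0_1 = 44
cx_2 = 236
cy_2 = 144
r_2 = 46
x0_3 = 282
y0_3 = 256
x1_4 = 66
x0_5 = 14
y0_5 = 164
x1_5 = 108
y1_5 = 204
cx_6 = 162
cy_6 = 262
x0_7 = 314
y0_7 = 268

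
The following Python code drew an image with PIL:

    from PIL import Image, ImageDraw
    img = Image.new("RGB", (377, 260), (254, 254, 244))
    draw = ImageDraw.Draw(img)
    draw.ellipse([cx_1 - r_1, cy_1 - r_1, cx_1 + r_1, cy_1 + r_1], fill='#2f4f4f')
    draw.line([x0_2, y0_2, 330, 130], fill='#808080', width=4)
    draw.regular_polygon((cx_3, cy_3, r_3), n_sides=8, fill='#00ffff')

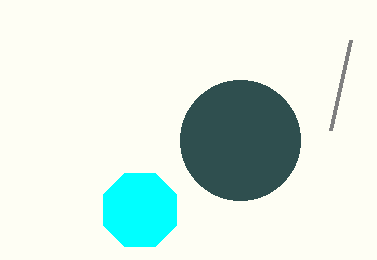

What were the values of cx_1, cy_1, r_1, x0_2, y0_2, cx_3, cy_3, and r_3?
cx_1 = 240; cy_1 = 140; r_1 = 60; x0_2 = 350; y0_2 = 40; cx_3 = 140; cy_3 = 210; r_3 = 40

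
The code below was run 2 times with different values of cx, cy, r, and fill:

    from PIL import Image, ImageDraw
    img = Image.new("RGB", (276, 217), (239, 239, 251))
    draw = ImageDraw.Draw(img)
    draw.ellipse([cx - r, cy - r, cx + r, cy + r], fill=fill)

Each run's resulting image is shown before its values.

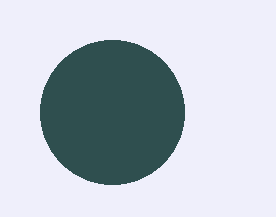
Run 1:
cx = 112, cy = 112, r = 72, fill = 'darkslategray'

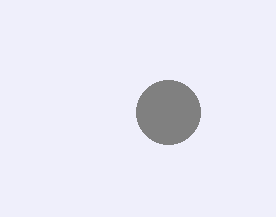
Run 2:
cx = 168; cy = 112; r = 32; fill = 'gray'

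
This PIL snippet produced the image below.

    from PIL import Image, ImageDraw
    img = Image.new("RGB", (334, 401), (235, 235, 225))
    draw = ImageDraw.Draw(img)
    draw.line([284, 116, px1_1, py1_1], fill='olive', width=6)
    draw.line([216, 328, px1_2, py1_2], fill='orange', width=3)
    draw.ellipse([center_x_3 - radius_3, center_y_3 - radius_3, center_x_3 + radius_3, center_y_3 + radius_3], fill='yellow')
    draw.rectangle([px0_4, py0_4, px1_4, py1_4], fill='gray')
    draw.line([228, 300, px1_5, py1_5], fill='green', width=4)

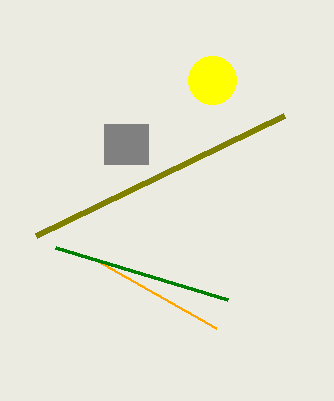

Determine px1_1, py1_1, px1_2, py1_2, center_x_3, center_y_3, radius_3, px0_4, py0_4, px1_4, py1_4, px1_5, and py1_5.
px1_1 = 36
py1_1 = 236
px1_2 = 96
py1_2 = 260
center_x_3 = 212
center_y_3 = 80
radius_3 = 24
px0_4 = 104
py0_4 = 124
px1_4 = 148
py1_4 = 164
px1_5 = 56
py1_5 = 248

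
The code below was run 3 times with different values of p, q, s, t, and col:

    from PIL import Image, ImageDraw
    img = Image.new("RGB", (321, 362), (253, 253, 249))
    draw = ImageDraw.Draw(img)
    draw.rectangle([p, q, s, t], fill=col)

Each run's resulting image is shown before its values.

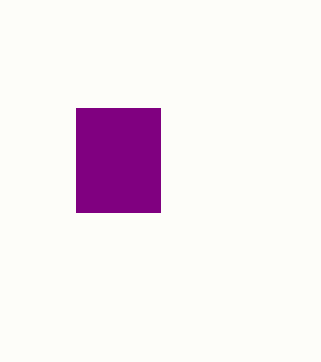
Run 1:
p = 76, q = 108, s = 160, t = 212, col = 'purple'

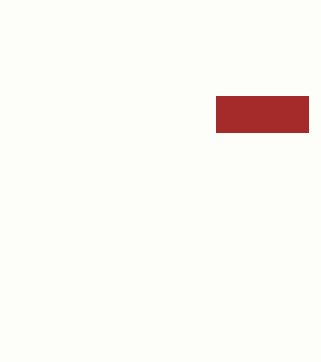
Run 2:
p = 216, q = 96, s = 308, t = 132, col = 'brown'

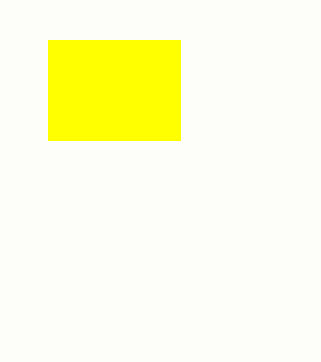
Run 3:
p = 48, q = 40, s = 180, t = 140, col = 'yellow'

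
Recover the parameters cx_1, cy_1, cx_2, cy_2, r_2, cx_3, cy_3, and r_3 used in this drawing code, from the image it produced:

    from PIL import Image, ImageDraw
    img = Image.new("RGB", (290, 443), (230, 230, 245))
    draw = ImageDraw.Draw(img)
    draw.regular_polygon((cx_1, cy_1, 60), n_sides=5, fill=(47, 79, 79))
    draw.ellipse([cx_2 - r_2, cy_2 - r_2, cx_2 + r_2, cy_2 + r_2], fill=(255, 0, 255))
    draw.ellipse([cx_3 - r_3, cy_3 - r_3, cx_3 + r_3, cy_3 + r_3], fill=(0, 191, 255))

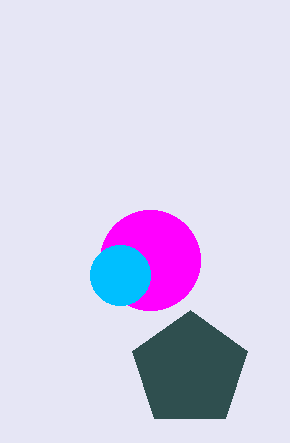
cx_1 = 190; cy_1 = 370; cx_2 = 150; cy_2 = 260; r_2 = 50; cx_3 = 120; cy_3 = 275; r_3 = 30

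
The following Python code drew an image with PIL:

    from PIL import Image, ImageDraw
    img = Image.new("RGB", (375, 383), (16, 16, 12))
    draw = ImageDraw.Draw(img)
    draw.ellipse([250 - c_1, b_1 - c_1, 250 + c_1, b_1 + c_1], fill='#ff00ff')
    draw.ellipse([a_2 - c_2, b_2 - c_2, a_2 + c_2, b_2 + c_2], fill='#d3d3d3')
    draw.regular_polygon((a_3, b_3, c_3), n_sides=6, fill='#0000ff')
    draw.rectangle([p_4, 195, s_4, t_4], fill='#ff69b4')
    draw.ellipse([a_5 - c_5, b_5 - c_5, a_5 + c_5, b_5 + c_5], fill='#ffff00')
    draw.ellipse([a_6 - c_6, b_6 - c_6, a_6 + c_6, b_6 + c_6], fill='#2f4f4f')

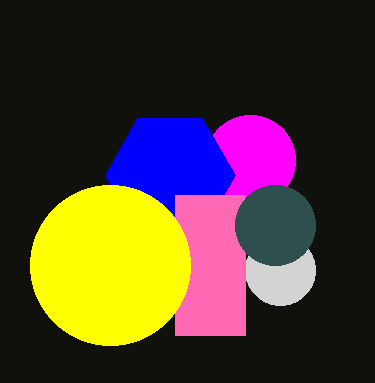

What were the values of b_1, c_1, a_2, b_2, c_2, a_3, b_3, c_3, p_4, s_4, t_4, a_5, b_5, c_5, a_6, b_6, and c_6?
b_1 = 160
c_1 = 45
a_2 = 280
b_2 = 270
c_2 = 35
a_3 = 170
b_3 = 175
c_3 = 65
p_4 = 175
s_4 = 245
t_4 = 335
a_5 = 110
b_5 = 265
c_5 = 80
a_6 = 275
b_6 = 225
c_6 = 40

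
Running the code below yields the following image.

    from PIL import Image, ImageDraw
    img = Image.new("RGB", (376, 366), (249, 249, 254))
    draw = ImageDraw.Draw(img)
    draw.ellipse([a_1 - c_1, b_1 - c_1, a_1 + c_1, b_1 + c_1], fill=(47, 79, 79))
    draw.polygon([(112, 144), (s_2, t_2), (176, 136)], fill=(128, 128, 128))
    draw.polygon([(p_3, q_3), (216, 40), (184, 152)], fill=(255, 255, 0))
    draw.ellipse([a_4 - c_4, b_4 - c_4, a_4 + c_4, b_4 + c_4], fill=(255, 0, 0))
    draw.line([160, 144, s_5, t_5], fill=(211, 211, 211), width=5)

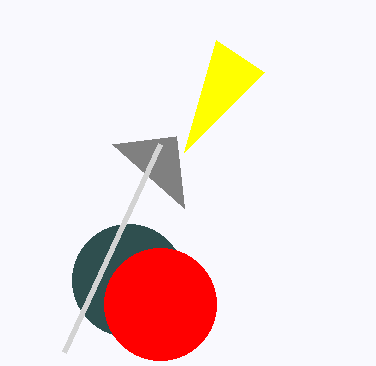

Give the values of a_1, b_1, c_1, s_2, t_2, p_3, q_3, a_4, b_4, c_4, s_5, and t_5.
a_1 = 128; b_1 = 280; c_1 = 56; s_2 = 184; t_2 = 208; p_3 = 264; q_3 = 72; a_4 = 160; b_4 = 304; c_4 = 56; s_5 = 64; t_5 = 352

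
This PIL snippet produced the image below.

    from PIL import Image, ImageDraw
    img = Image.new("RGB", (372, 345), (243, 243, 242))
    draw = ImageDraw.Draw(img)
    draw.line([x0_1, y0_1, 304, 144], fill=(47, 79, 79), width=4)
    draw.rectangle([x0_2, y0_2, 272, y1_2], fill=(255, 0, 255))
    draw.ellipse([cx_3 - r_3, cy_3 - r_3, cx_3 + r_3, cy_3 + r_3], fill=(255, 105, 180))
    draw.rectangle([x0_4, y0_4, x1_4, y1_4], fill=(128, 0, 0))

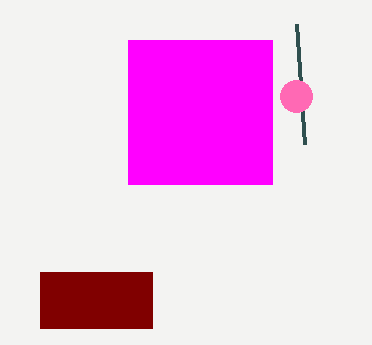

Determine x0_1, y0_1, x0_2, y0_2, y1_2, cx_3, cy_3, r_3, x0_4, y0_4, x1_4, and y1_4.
x0_1 = 296; y0_1 = 24; x0_2 = 128; y0_2 = 40; y1_2 = 184; cx_3 = 296; cy_3 = 96; r_3 = 16; x0_4 = 40; y0_4 = 272; x1_4 = 152; y1_4 = 328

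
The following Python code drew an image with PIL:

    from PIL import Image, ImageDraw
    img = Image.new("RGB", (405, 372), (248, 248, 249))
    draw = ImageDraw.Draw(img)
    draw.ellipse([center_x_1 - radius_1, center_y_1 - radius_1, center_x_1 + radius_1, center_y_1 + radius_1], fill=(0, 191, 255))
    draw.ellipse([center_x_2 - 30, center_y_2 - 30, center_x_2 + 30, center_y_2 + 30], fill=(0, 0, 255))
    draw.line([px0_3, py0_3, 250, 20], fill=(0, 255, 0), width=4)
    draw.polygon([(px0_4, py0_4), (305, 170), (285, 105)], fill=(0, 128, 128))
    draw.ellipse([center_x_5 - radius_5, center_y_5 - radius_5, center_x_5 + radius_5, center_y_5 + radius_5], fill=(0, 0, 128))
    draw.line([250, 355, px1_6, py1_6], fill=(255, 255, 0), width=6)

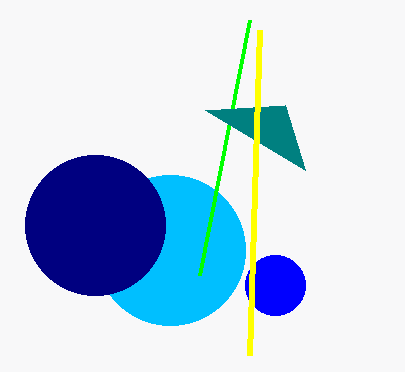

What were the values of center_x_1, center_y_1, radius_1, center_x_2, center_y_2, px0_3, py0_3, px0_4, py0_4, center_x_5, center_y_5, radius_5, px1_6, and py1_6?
center_x_1 = 170
center_y_1 = 250
radius_1 = 75
center_x_2 = 275
center_y_2 = 285
px0_3 = 200
py0_3 = 275
px0_4 = 205
py0_4 = 110
center_x_5 = 95
center_y_5 = 225
radius_5 = 70
px1_6 = 260
py1_6 = 30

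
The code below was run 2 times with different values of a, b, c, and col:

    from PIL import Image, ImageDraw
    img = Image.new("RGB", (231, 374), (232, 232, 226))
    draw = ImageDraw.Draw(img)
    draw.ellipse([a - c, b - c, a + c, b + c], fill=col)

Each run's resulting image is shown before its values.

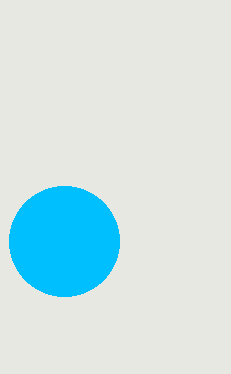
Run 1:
a = 64; b = 241; c = 55; col = 'deepskyblue'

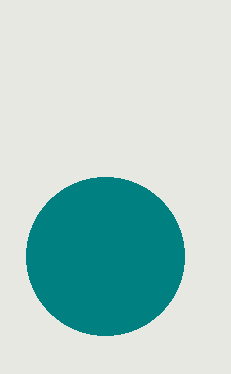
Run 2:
a = 105; b = 256; c = 79; col = 'teal'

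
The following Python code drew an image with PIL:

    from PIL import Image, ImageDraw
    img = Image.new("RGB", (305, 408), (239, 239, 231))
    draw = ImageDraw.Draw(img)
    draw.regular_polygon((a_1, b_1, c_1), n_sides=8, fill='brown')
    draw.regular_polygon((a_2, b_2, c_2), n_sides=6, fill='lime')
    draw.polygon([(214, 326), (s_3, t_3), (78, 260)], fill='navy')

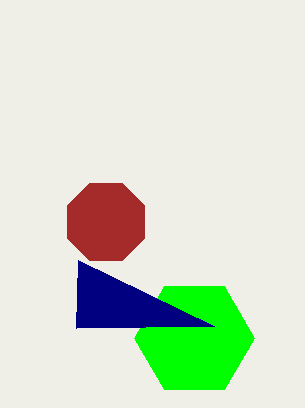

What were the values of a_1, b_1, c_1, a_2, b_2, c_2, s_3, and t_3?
a_1 = 106, b_1 = 222, c_1 = 42, a_2 = 194, b_2 = 338, c_2 = 60, s_3 = 76, t_3 = 328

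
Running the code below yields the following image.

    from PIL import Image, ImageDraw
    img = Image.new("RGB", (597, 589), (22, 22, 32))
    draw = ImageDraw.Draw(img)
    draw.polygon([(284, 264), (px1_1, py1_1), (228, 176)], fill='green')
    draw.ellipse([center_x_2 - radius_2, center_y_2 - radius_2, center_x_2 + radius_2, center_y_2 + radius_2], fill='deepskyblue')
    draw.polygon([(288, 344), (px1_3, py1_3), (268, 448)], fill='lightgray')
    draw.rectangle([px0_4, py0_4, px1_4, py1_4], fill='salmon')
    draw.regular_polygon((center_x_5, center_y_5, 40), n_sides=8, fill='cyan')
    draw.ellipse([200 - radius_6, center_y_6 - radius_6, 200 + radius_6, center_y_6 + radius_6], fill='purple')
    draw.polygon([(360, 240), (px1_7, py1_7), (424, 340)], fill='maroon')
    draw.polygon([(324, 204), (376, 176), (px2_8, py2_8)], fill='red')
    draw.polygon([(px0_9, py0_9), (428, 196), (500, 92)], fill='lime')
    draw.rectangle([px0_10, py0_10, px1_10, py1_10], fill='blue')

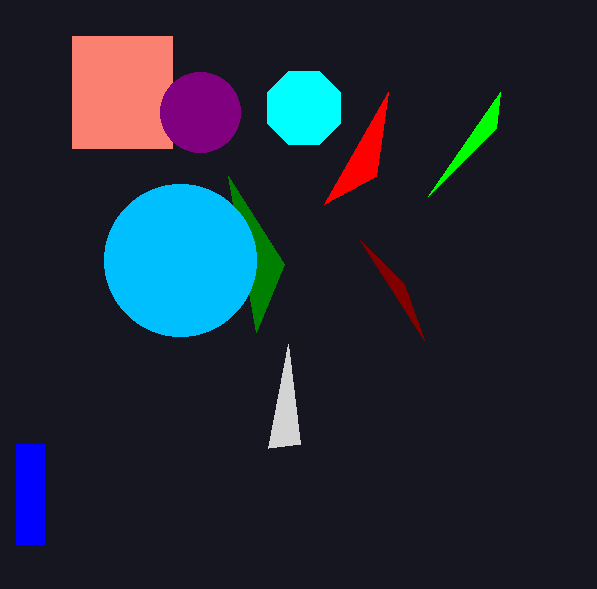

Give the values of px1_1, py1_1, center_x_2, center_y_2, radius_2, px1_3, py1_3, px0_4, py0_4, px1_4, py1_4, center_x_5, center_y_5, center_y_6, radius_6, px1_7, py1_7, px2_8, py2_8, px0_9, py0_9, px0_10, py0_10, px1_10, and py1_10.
px1_1 = 256; py1_1 = 332; center_x_2 = 180; center_y_2 = 260; radius_2 = 76; px1_3 = 300; py1_3 = 444; px0_4 = 72; py0_4 = 36; px1_4 = 172; py1_4 = 148; center_x_5 = 304; center_y_5 = 108; center_y_6 = 112; radius_6 = 40; px1_7 = 404; py1_7 = 284; px2_8 = 388; py2_8 = 92; px0_9 = 496; py0_9 = 128; px0_10 = 16; py0_10 = 444; px1_10 = 44; py1_10 = 544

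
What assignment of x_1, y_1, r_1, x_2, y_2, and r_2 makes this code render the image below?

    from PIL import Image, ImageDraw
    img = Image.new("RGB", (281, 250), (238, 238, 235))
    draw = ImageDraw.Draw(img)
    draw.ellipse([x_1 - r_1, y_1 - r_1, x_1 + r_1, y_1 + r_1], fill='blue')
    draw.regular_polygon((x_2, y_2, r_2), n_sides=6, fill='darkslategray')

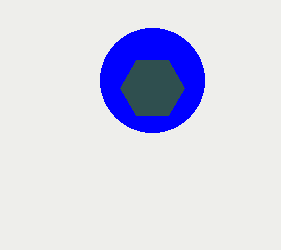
x_1 = 152, y_1 = 80, r_1 = 52, x_2 = 152, y_2 = 88, r_2 = 32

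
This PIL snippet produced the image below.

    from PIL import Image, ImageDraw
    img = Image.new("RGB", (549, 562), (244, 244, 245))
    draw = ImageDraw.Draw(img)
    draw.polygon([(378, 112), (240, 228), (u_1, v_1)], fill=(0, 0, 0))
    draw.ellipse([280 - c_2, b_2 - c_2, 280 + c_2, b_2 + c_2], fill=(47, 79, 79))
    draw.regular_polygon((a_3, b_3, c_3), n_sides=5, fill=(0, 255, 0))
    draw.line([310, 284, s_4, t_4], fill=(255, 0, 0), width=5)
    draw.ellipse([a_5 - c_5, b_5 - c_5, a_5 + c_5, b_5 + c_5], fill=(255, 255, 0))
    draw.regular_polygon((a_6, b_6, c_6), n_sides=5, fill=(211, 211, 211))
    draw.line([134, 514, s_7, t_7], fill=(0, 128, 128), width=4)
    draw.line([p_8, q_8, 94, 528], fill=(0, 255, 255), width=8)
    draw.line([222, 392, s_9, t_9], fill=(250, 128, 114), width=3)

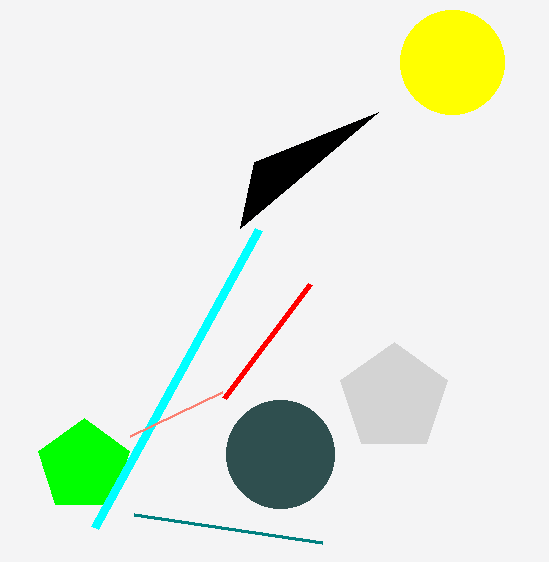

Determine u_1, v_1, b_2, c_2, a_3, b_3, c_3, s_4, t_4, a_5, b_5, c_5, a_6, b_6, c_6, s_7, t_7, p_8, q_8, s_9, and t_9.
u_1 = 254
v_1 = 162
b_2 = 454
c_2 = 54
a_3 = 84
b_3 = 466
c_3 = 48
s_4 = 224
t_4 = 398
a_5 = 452
b_5 = 62
c_5 = 52
a_6 = 394
b_6 = 398
c_6 = 56
s_7 = 322
t_7 = 542
p_8 = 258
q_8 = 230
s_9 = 130
t_9 = 436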